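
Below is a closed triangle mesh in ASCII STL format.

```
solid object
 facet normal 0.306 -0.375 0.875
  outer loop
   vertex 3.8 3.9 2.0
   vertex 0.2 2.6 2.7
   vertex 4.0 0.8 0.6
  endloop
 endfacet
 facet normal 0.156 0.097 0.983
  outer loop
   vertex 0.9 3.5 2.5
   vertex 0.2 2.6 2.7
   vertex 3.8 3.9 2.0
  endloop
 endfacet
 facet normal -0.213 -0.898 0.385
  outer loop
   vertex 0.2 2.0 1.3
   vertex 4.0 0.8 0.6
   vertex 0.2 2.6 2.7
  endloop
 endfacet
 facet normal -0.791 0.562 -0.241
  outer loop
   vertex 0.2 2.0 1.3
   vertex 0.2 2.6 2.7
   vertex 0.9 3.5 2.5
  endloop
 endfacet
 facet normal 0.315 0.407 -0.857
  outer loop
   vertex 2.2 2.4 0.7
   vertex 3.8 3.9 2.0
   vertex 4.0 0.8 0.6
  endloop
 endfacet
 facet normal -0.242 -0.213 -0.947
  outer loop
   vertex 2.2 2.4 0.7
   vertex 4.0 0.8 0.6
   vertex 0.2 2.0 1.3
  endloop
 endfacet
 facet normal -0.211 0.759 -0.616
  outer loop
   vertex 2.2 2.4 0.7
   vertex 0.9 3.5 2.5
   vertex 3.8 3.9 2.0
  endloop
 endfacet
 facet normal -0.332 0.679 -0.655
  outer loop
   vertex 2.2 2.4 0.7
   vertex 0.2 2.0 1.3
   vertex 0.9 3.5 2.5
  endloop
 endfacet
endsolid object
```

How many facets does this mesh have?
8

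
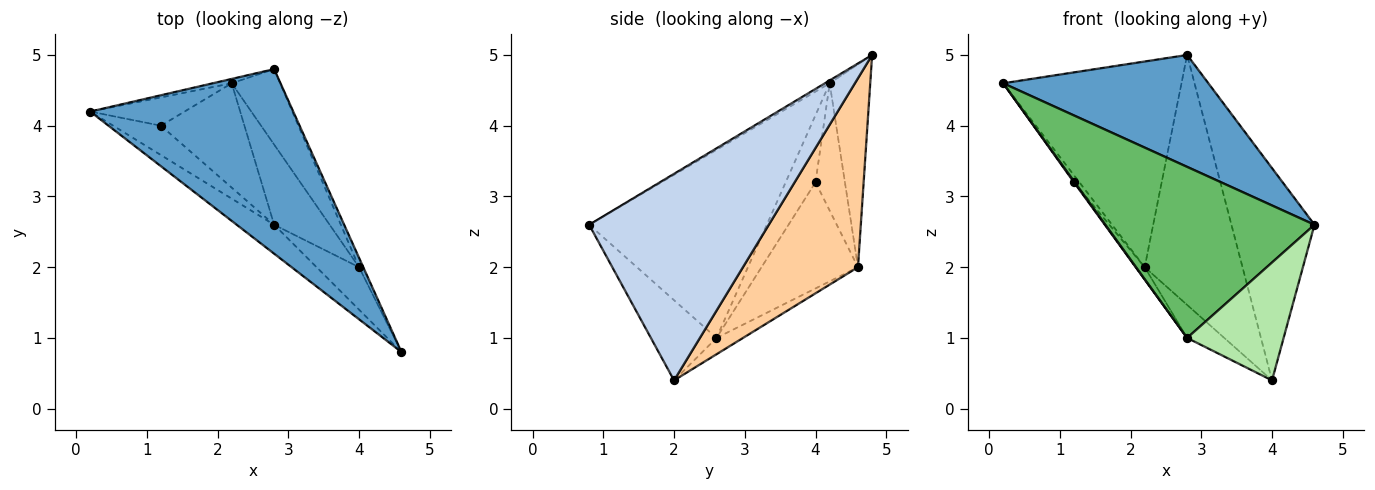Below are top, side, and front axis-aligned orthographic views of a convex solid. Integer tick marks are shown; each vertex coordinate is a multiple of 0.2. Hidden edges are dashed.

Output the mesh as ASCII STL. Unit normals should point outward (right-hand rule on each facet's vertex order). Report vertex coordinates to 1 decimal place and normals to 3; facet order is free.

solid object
 facet normal -0.012 -0.518 0.855
  outer loop
   vertex 2.8 4.8 5.0
   vertex 0.2 4.2 4.6
   vertex 4.6 0.8 2.6
  endloop
 endfacet
 facet normal 0.908 0.420 -0.019
  outer loop
   vertex 4.0 2.0 0.4
   vertex 2.8 4.8 5.0
   vertex 4.6 0.8 2.6
  endloop
 endfacet
 facet normal -0.222 0.975 -0.021
  outer loop
   vertex 2.2 4.6 2.0
   vertex 0.2 4.2 4.6
   vertex 2.8 4.8 5.0
  endloop
 endfacet
 facet normal 0.748 0.636 -0.192
  outer loop
   vertex 2.2 4.6 2.0
   vertex 2.8 4.8 5.0
   vertex 4.0 2.0 0.4
  endloop
 endfacet
 facet normal -0.642 -0.756 -0.128
  outer loop
   vertex 2.8 2.6 1.0
   vertex 4.6 0.8 2.6
   vertex 0.2 4.2 4.6
  endloop
 endfacet
 facet normal -0.539 -0.793 -0.285
  outer loop
   vertex 2.8 2.6 1.0
   vertex 4.0 2.0 0.4
   vertex 4.6 0.8 2.6
  endloop
 endfacet
 facet normal -0.262 0.367 -0.892
  outer loop
   vertex 2.8 2.6 1.0
   vertex 2.2 4.6 2.0
   vertex 4.0 2.0 0.4
  endloop
 endfacet
 facet normal -0.795 0.147 -0.589
  outer loop
   vertex 1.2 4.0 3.2
   vertex 0.2 4.2 4.6
   vertex 2.2 4.6 2.0
  endloop
 endfacet
 facet normal -0.815 -0.021 -0.579
  outer loop
   vertex 1.2 4.0 3.2
   vertex 2.8 2.6 1.0
   vertex 0.2 4.2 4.6
  endloop
 endfacet
 facet normal -0.784 0.073 -0.617
  outer loop
   vertex 1.2 4.0 3.2
   vertex 2.2 4.6 2.0
   vertex 2.8 2.6 1.0
  endloop
 endfacet
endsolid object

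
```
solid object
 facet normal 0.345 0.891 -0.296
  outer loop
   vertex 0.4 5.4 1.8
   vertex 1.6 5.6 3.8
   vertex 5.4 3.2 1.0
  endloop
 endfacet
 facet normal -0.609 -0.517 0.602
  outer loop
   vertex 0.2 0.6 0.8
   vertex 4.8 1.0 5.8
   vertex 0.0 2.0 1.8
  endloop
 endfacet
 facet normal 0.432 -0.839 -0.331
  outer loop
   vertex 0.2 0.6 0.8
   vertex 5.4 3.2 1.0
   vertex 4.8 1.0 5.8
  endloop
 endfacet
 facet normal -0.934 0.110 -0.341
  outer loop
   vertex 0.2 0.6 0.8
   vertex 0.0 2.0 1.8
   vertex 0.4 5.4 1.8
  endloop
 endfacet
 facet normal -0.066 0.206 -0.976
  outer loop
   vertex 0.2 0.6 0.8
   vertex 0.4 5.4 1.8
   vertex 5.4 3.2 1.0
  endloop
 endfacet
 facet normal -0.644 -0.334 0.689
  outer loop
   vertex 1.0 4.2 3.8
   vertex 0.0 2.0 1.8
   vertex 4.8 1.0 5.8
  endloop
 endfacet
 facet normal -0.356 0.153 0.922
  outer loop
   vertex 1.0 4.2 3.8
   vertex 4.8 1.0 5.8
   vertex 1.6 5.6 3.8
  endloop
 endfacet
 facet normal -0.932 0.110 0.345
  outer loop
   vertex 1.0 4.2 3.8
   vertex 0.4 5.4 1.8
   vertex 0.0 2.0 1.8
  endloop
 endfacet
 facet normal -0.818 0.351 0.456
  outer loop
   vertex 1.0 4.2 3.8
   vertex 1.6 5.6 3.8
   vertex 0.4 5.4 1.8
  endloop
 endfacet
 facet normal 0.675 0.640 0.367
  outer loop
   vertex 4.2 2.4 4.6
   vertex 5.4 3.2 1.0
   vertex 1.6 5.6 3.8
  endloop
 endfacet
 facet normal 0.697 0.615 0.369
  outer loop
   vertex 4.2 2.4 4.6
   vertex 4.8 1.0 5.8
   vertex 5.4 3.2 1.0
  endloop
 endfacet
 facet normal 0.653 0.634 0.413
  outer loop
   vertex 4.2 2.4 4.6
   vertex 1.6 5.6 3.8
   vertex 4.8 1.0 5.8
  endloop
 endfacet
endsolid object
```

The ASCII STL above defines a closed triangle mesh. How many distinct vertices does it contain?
8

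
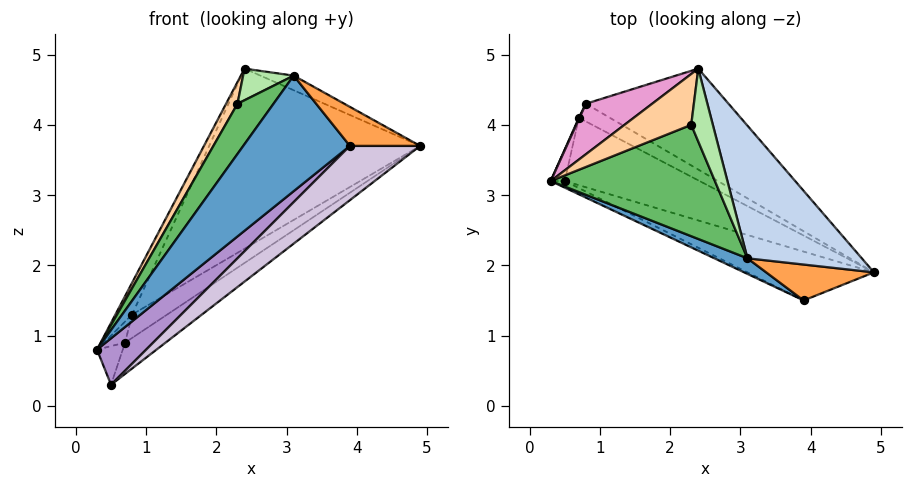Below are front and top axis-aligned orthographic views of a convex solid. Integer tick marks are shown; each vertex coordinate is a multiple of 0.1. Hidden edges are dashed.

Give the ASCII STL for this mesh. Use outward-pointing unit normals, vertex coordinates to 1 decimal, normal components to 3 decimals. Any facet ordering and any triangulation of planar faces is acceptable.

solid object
 facet normal -0.499 -0.859 0.116
  outer loop
   vertex 3.1 2.1 4.7
   vertex 0.3 3.2 0.8
   vertex 3.9 1.5 3.7
  endloop
 endfacet
 facet normal 0.492 0.095 0.866
  outer loop
   vertex 3.1 2.1 4.7
   vertex 4.9 1.9 3.7
   vertex 2.4 4.8 4.8
  endloop
 endfacet
 facet normal 0.282 -0.706 0.649
  outer loop
   vertex 3.1 2.1 4.7
   vertex 3.9 1.5 3.7
   vertex 4.9 1.9 3.7
  endloop
 endfacet
 facet normal -0.824 -0.223 0.522
  outer loop
   vertex 2.3 4.0 4.3
   vertex 2.4 4.8 4.8
   vertex 0.3 3.2 0.8
  endloop
 endfacet
 facet normal -0.820 -0.235 0.522
  outer loop
   vertex 2.3 4.0 4.3
   vertex 0.3 3.2 0.8
   vertex 3.1 2.1 4.7
  endloop
 endfacet
 facet normal -0.814 -0.231 0.532
  outer loop
   vertex 2.3 4.0 4.3
   vertex 3.1 2.1 4.7
   vertex 2.4 4.8 4.8
  endloop
 endfacet
 facet normal -0.845 0.413 -0.338
  outer loop
   vertex 0.5 3.2 0.3
   vertex 0.3 3.2 0.8
   vertex 0.7 4.1 0.9
  endloop
 endfacet
 facet normal 0.637 0.325 -0.700
  outer loop
   vertex 0.5 3.2 0.3
   vertex 0.7 4.1 0.9
   vertex 4.9 1.9 3.7
  endloop
 endfacet
 facet normal -0.333 -0.933 -0.133
  outer loop
   vertex 0.5 3.2 0.3
   vertex 3.9 1.5 3.7
   vertex 0.3 3.2 0.8
  endloop
 endfacet
 facet normal 0.285 -0.712 -0.641
  outer loop
   vertex 0.5 3.2 0.3
   vertex 4.9 1.9 3.7
   vertex 3.9 1.5 3.7
  endloop
 endfacet
 facet normal 0.623 0.682 -0.382
  outer loop
   vertex 0.8 4.3 1.3
   vertex 2.4 4.8 4.8
   vertex 4.9 1.9 3.7
  endloop
 endfacet
 facet normal 0.634 0.616 -0.467
  outer loop
   vertex 0.8 4.3 1.3
   vertex 4.9 1.9 3.7
   vertex 0.7 4.1 0.9
  endloop
 endfacet
 facet normal -0.896 0.236 0.376
  outer loop
   vertex 0.8 4.3 1.3
   vertex 0.3 3.2 0.8
   vertex 2.4 4.8 4.8
  endloop
 endfacet
 facet normal -0.915 0.403 0.027
  outer loop
   vertex 0.8 4.3 1.3
   vertex 0.7 4.1 0.9
   vertex 0.3 3.2 0.8
  endloop
 endfacet
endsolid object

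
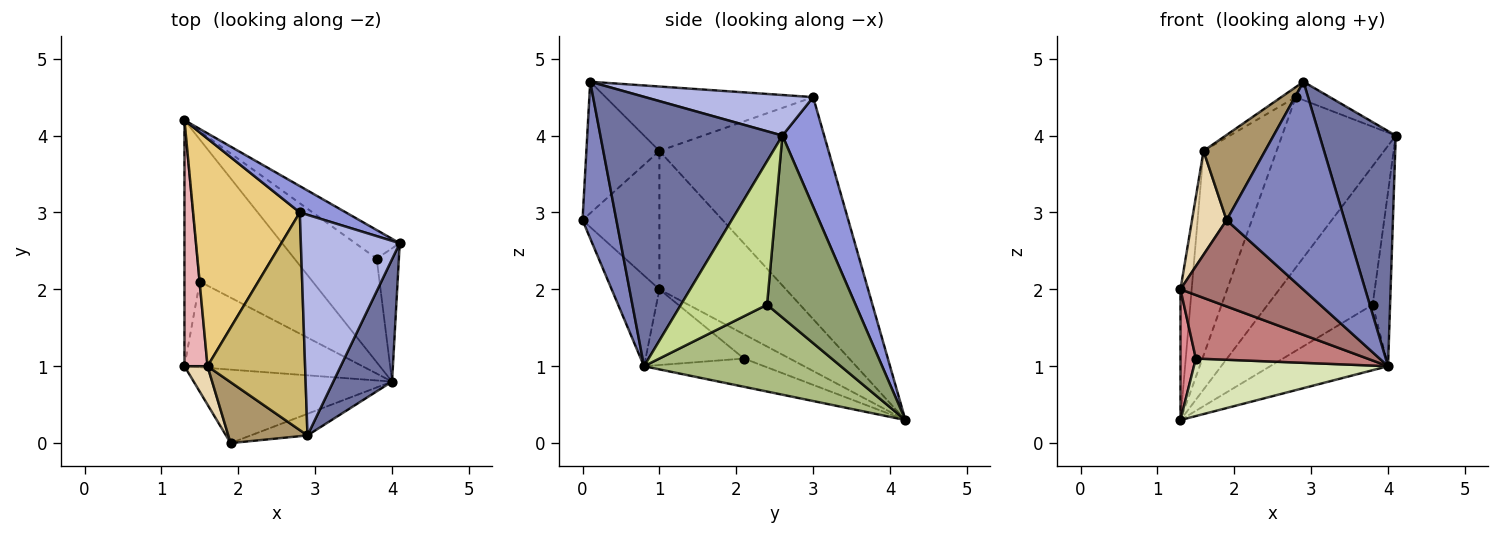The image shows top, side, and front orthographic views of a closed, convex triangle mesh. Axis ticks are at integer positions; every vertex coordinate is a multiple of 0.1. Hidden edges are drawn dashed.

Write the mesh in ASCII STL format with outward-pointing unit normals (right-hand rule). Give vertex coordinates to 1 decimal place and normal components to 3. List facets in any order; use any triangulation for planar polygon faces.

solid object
 facet normal 0.904 -0.379 0.197
  outer loop
   vertex 4.0 0.8 1.0
   vertex 4.1 2.6 4.0
   vertex 2.9 0.1 4.7
  endloop
 endfacet
 facet normal 0.274 -0.956 -0.099
  outer loop
   vertex 4.0 0.8 1.0
   vertex 2.9 0.1 4.7
   vertex 1.9 0.0 2.9
  endloop
 endfacet
 facet normal 0.341 0.929 0.144
  outer loop
   vertex 2.8 3.0 4.5
   vertex 4.1 2.6 4.0
   vertex 1.3 4.2 0.3
  endloop
 endfacet
 facet normal 0.378 0.077 0.922
  outer loop
   vertex 2.8 3.0 4.5
   vertex 2.9 0.1 4.7
   vertex 4.1 2.6 4.0
  endloop
 endfacet
 facet normal 0.637 0.755 -0.155
  outer loop
   vertex 3.8 2.4 1.8
   vertex 1.3 4.2 0.3
   vertex 4.1 2.6 4.0
  endloop
 endfacet
 facet normal 0.666 0.399 -0.631
  outer loop
   vertex 3.8 2.4 1.8
   vertex 4.0 0.8 1.0
   vertex 1.3 4.2 0.3
  endloop
 endfacet
 facet normal 0.969 0.196 -0.150
  outer loop
   vertex 3.8 2.4 1.8
   vertex 4.1 2.6 4.0
   vertex 4.0 0.8 1.0
  endloop
 endfacet
 facet normal -0.226 -0.366 -0.903
  outer loop
   vertex 1.5 2.1 1.1
   vertex 1.3 4.2 0.3
   vertex 4.0 0.8 1.0
  endloop
 endfacet
 facet normal -0.695 -0.585 0.418
  outer loop
   vertex 1.6 1.0 3.8
   vertex 1.9 0.0 2.9
   vertex 2.9 0.1 4.7
  endloop
 endfacet
 facet normal -0.551 0.039 0.834
  outer loop
   vertex 1.6 1.0 3.8
   vertex 2.9 0.1 4.7
   vertex 2.8 3.0 4.5
  endloop
 endfacet
 facet normal -0.840 0.363 0.404
  outer loop
   vertex 1.6 1.0 3.8
   vertex 2.8 3.0 4.5
   vertex 1.3 4.2 0.3
  endloop
 endfacet
 facet normal -0.902 -0.406 0.150
  outer loop
   vertex 1.3 1.0 2.0
   vertex 1.9 0.0 2.9
   vertex 1.6 1.0 3.8
  endloop
 endfacet
 facet normal -0.284 -0.730 -0.622
  outer loop
   vertex 1.3 1.0 2.0
   vertex 4.0 0.8 1.0
   vertex 1.9 0.0 2.9
  endloop
 endfacet
 facet normal -0.323 -0.563 -0.760
  outer loop
   vertex 1.3 1.0 2.0
   vertex 1.5 2.1 1.1
   vertex 4.0 0.8 1.0
  endloop
 endfacet
 facet normal -0.812 -0.274 -0.515
  outer loop
   vertex 1.3 1.0 2.0
   vertex 1.3 4.2 0.3
   vertex 1.5 2.1 1.1
  endloop
 endfacet
 facet normal -0.983 0.087 0.164
  outer loop
   vertex 1.3 1.0 2.0
   vertex 1.6 1.0 3.8
   vertex 1.3 4.2 0.3
  endloop
 endfacet
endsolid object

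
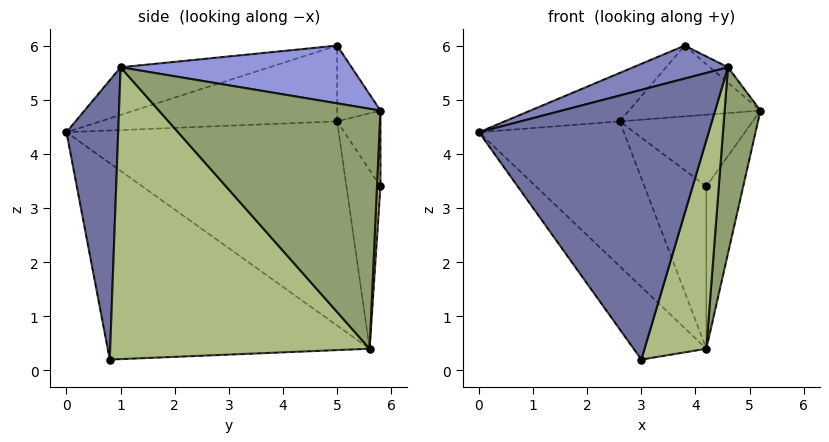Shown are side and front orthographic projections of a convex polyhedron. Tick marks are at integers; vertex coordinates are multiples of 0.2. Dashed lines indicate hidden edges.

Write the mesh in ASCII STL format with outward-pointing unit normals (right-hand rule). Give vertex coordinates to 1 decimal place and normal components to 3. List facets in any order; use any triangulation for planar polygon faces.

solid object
 facet normal 0.220 -0.975 -0.029
  outer loop
   vertex 4.6 1.0 5.6
   vertex 0.0 0.0 4.4
   vertex 3.0 0.8 0.2
  endloop
 endfacet
 facet normal -0.221 -0.141 0.965
  outer loop
   vertex 4.6 1.0 5.6
   vertex 3.8 5.0 6.0
   vertex 0.0 0.0 4.4
  endloop
 endfacet
 facet normal 0.634 0.049 0.772
  outer loop
   vertex 4.6 1.0 5.6
   vertex 5.2 5.8 4.8
   vertex 3.8 5.0 6.0
  endloop
 endfacet
 facet normal -0.813 0.226 -0.537
  outer loop
   vertex 4.2 5.6 0.4
   vertex 3.0 0.8 0.2
   vertex 0.0 0.0 4.4
  endloop
 endfacet
 facet normal 0.965 -0.156 -0.212
  outer loop
   vertex 4.2 5.6 0.4
   vertex 5.2 5.8 4.8
   vertex 4.6 1.0 5.6
  endloop
 endfacet
 facet normal 0.937 -0.223 -0.269
  outer loop
   vertex 4.2 5.6 0.4
   vertex 4.6 1.0 5.6
   vertex 3.0 0.8 0.2
  endloop
 endfacet
 facet normal -0.712 0.346 0.611
  outer loop
   vertex 2.6 5.0 4.6
   vertex 0.0 0.0 4.4
   vertex 3.8 5.0 6.0
  endloop
 endfacet
 facet normal -0.852 0.454 -0.260
  outer loop
   vertex 2.6 5.0 4.6
   vertex 4.2 5.6 0.4
   vertex 0.0 0.0 4.4
  endloop
 endfacet
 facet normal -0.302 0.917 0.259
  outer loop
   vertex 2.6 5.0 4.6
   vertex 3.8 5.0 6.0
   vertex 5.2 5.8 4.8
  endloop
 endfacet
 facet normal 0.093 0.993 -0.066
  outer loop
   vertex 4.2 5.8 3.4
   vertex 5.2 5.8 4.8
   vertex 4.2 5.6 0.4
  endloop
 endfacet
 facet normal -0.302 0.928 0.216
  outer loop
   vertex 4.2 5.8 3.4
   vertex 2.6 5.0 4.6
   vertex 5.2 5.8 4.8
  endloop
 endfacet
 facet normal -0.481 0.875 -0.058
  outer loop
   vertex 4.2 5.8 3.4
   vertex 4.2 5.6 0.4
   vertex 2.6 5.0 4.6
  endloop
 endfacet
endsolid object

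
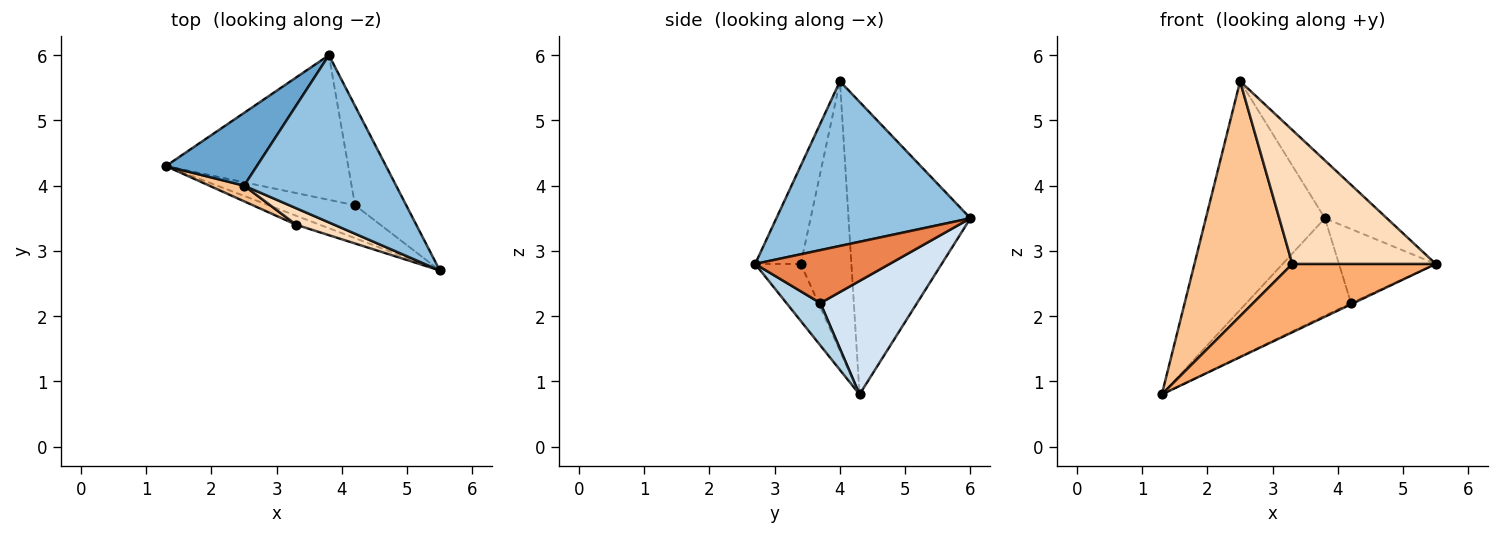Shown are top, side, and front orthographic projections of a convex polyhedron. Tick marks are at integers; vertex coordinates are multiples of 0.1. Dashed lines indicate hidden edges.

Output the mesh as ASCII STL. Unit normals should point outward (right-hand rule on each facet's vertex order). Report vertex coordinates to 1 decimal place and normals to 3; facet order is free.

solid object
 facet normal -0.698 0.682 0.217
  outer loop
   vertex 2.5 4.0 5.6
   vertex 3.8 6.0 3.5
   vertex 1.3 4.3 0.8
  endloop
 endfacet
 facet normal 0.715 0.228 0.660
  outer loop
   vertex 2.5 4.0 5.6
   vertex 5.5 2.7 2.8
   vertex 3.8 6.0 3.5
  endloop
 endfacet
 facet normal 0.440 0.034 -0.897
  outer loop
   vertex 4.2 3.7 2.2
   vertex 5.5 2.7 2.8
   vertex 1.3 4.3 0.8
  endloop
 endfacet
 facet normal 0.459 0.496 -0.737
  outer loop
   vertex 4.2 3.7 2.2
   vertex 1.3 4.3 0.8
   vertex 3.8 6.0 3.5
  endloop
 endfacet
 facet normal 0.639 0.460 -0.617
  outer loop
   vertex 4.2 3.7 2.2
   vertex 3.8 6.0 3.5
   vertex 5.5 2.7 2.8
  endloop
 endfacet
 facet normal -0.301 -0.945 -0.125
  outer loop
   vertex 3.3 3.4 2.8
   vertex 1.3 4.3 0.8
   vertex 5.5 2.7 2.8
  endloop
 endfacet
 facet normal -0.458 -0.887 0.059
  outer loop
   vertex 3.3 3.4 2.8
   vertex 2.5 4.0 5.6
   vertex 1.3 4.3 0.8
  endloop
 endfacet
 facet normal -0.301 -0.946 0.117
  outer loop
   vertex 3.3 3.4 2.8
   vertex 5.5 2.7 2.8
   vertex 2.5 4.0 5.6
  endloop
 endfacet
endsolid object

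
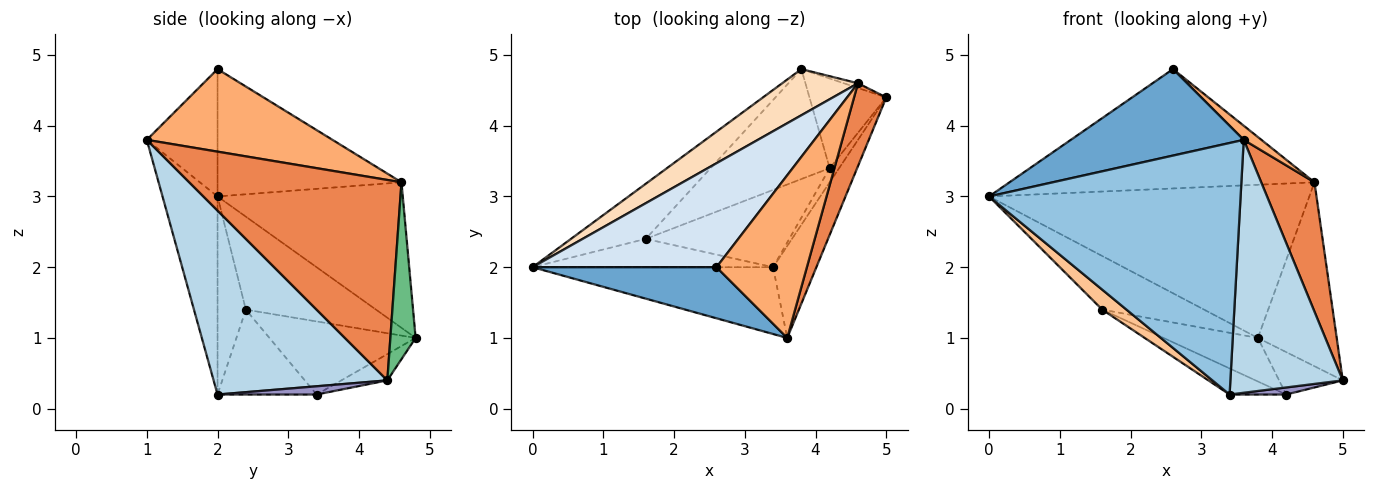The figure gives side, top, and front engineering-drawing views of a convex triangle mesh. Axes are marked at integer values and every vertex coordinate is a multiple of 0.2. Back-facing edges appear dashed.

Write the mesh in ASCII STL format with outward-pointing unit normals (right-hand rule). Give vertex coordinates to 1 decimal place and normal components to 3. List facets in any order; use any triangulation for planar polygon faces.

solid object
 facet normal -0.332 -0.812 0.480
  outer loop
   vertex 2.6 2.0 4.8
   vertex 0.0 2.0 3.0
   vertex 3.6 1.0 3.8
  endloop
 endfacet
 facet normal -0.207 -0.946 -0.251
  outer loop
   vertex 3.4 2.0 0.2
   vertex 3.6 1.0 3.8
   vertex 0.0 2.0 3.0
  endloop
 endfacet
 facet normal 0.824 -0.533 -0.194
  outer loop
   vertex 3.4 2.0 0.2
   vertex 5.0 4.4 0.4
   vertex 3.6 1.0 3.8
  endloop
 endfacet
 facet normal -0.414 0.686 0.598
  outer loop
   vertex 4.6 4.6 3.2
   vertex 0.0 2.0 3.0
   vertex 2.6 2.0 4.8
  endloop
 endfacet
 facet normal 0.958 -0.241 0.154
  outer loop
   vertex 4.6 4.6 3.2
   vertex 3.6 1.0 3.8
   vertex 5.0 4.4 0.4
  endloop
 endfacet
 facet normal 0.673 -0.064 0.737
  outer loop
   vertex 4.6 4.6 3.2
   vertex 2.6 2.0 4.8
   vertex 3.6 1.0 3.8
  endloop
 endfacet
 facet normal -0.558 -0.478 -0.678
  outer loop
   vertex 1.6 2.4 1.4
   vertex 3.4 2.0 0.2
   vertex 0.0 2.0 3.0
  endloop
 endfacet
 facet normal -0.484 0.838 0.252
  outer loop
   vertex 3.8 4.8 1.0
   vertex 0.0 2.0 3.0
   vertex 4.6 4.6 3.2
  endloop
 endfacet
 facet normal 0.305 0.952 -0.024
  outer loop
   vertex 3.8 4.8 1.0
   vertex 4.6 4.6 3.2
   vertex 5.0 4.4 0.4
  endloop
 endfacet
 facet normal -0.665 0.521 -0.535
  outer loop
   vertex 3.8 4.8 1.0
   vertex 1.6 2.4 1.4
   vertex 0.0 2.0 3.0
  endloop
 endfacet
 facet normal -0.489 0.279 -0.826
  outer loop
   vertex 4.2 3.4 0.2
   vertex 3.4 2.0 0.2
   vertex 1.6 2.4 1.4
  endloop
 endfacet
 facet normal -0.496 0.320 -0.807
  outer loop
   vertex 4.2 3.4 0.2
   vertex 1.6 2.4 1.4
   vertex 3.8 4.8 1.0
  endloop
 endfacet
 facet normal 0.616 -0.352 -0.704
  outer loop
   vertex 4.2 3.4 0.2
   vertex 5.0 4.4 0.4
   vertex 3.4 2.0 0.2
  endloop
 endfacet
 facet normal -0.295 0.409 -0.863
  outer loop
   vertex 4.2 3.4 0.2
   vertex 3.8 4.8 1.0
   vertex 5.0 4.4 0.4
  endloop
 endfacet
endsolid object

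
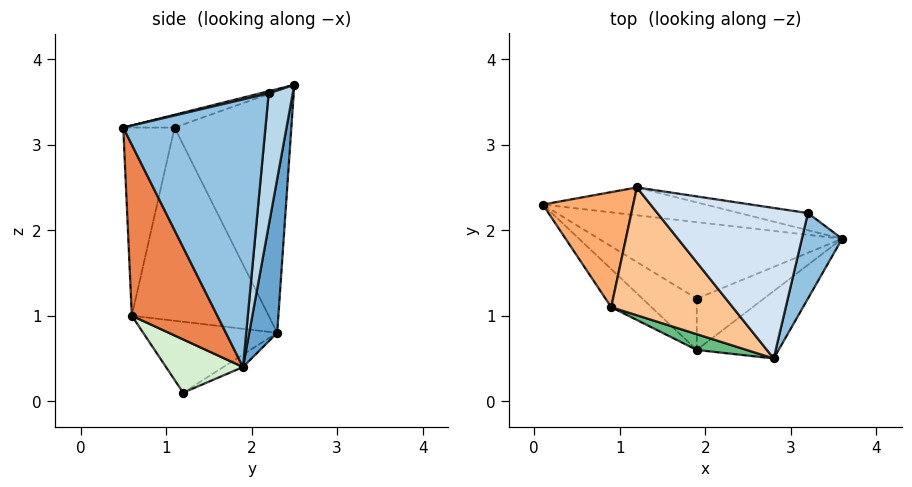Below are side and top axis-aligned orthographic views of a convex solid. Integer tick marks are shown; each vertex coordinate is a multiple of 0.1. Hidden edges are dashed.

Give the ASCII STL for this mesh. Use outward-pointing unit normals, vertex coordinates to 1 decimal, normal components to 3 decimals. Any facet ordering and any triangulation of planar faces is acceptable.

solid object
 facet normal 0.101 0.989 -0.106
  outer loop
   vertex 1.2 2.5 3.7
   vertex 3.6 1.9 0.4
   vertex 0.1 2.3 0.8
  endloop
 endfacet
 facet normal 0.955 -0.259 0.144
  outer loop
   vertex 3.2 2.2 3.6
   vertex 2.8 0.5 3.2
   vertex 3.6 1.9 0.4
  endloop
 endfacet
 facet normal 0.144 0.987 -0.074
  outer loop
   vertex 3.2 2.2 3.6
   vertex 3.6 1.9 0.4
   vertex 1.2 2.5 3.7
  endloop
 endfacet
 facet normal 0.014 -0.232 0.973
  outer loop
   vertex 3.2 2.2 3.6
   vertex 1.2 2.5 3.7
   vertex 2.8 0.5 3.2
  endloop
 endfacet
 facet normal 0.530 -0.810 -0.253
  outer loop
   vertex 1.9 0.6 1.0
   vertex 3.6 1.9 0.4
   vertex 2.8 0.5 3.2
  endloop
 endfacet
 facet normal -0.934 0.075 0.349
  outer loop
   vertex 0.9 1.1 3.2
   vertex 1.2 2.5 3.7
   vertex 0.1 2.3 0.8
  endloop
 endfacet
 facet normal -0.100 -0.316 0.944
  outer loop
   vertex 0.9 1.1 3.2
   vertex 2.8 0.5 3.2
   vertex 1.2 2.5 3.7
  endloop
 endfacet
 facet normal -0.672 -0.728 -0.140
  outer loop
   vertex 0.9 1.1 3.2
   vertex 0.1 2.3 0.8
   vertex 1.9 0.6 1.0
  endloop
 endfacet
 facet normal -0.300 -0.951 0.080
  outer loop
   vertex 0.9 1.1 3.2
   vertex 1.9 0.6 1.0
   vertex 2.8 0.5 3.2
  endloop
 endfacet
 facet normal -0.045 0.483 -0.874
  outer loop
   vertex 1.9 1.2 0.1
   vertex 0.1 2.3 0.8
   vertex 3.6 1.9 0.4
  endloop
 endfacet
 facet normal -0.587 -0.674 -0.449
  outer loop
   vertex 1.9 1.2 0.1
   vertex 1.9 0.6 1.0
   vertex 0.1 2.3 0.8
  endloop
 endfacet
 facet normal 0.403 -0.761 -0.508
  outer loop
   vertex 1.9 1.2 0.1
   vertex 3.6 1.9 0.4
   vertex 1.9 0.6 1.0
  endloop
 endfacet
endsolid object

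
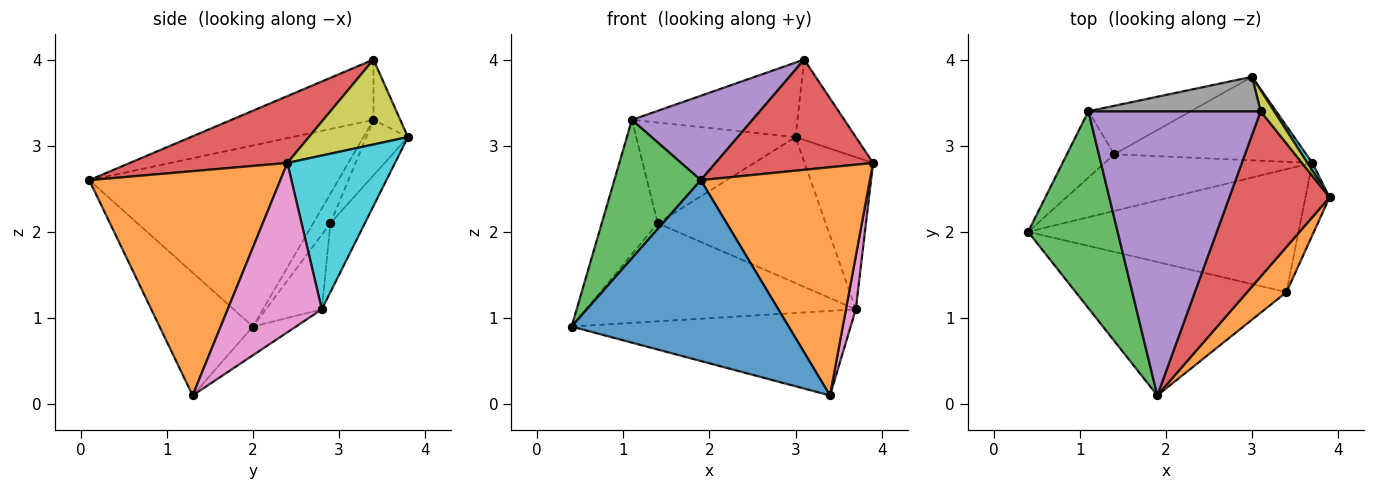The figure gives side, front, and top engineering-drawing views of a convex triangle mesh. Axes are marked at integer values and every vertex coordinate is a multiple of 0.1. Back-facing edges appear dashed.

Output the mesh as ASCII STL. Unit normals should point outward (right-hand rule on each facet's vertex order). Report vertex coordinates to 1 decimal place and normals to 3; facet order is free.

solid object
 facet normal -0.327 -0.760 -0.561
  outer loop
   vertex 3.4 1.3 0.1
   vertex 1.9 0.1 2.6
   vertex 0.4 2.0 0.9
  endloop
 endfacet
 facet normal 0.743 -0.657 0.130
  outer loop
   vertex 3.4 1.3 0.1
   vertex 3.9 2.4 2.8
   vertex 1.9 0.1 2.6
  endloop
 endfacet
 facet normal -0.856 -0.297 0.423
  outer loop
   vertex 1.1 3.4 3.3
   vertex 0.4 2.0 0.9
   vertex 1.9 0.1 2.6
  endloop
 endfacet
 facet normal 0.485 -0.485 0.728
  outer loop
   vertex 3.1 3.4 4.0
   vertex 1.9 0.1 2.6
   vertex 3.9 2.4 2.8
  endloop
 endfacet
 facet normal -0.318 -0.270 0.909
  outer loop
   vertex 3.1 3.4 4.0
   vertex 1.1 3.4 3.3
   vertex 1.9 0.1 2.6
  endloop
 endfacet
 facet normal -0.087 0.565 -0.821
  outer loop
   vertex 3.7 2.8 1.1
   vertex 3.4 1.3 0.1
   vertex 0.4 2.0 0.9
  endloop
 endfacet
 facet normal 0.985 -0.103 -0.140
  outer loop
   vertex 3.7 2.8 1.1
   vertex 3.9 2.4 2.8
   vertex 3.4 1.3 0.1
  endloop
 endfacet
 facet normal -0.145 0.898 0.415
  outer loop
   vertex 3.0 3.8 3.1
   vertex 1.1 3.4 3.3
   vertex 3.1 3.4 4.0
  endloop
 endfacet
 facet normal 0.846 0.515 0.135
  outer loop
   vertex 3.0 3.8 3.1
   vertex 3.1 3.4 4.0
   vertex 3.9 2.4 2.8
  endloop
 endfacet
 facet normal 0.843 0.536 0.027
  outer loop
   vertex 3.0 3.8 3.1
   vertex 3.9 2.4 2.8
   vertex 3.7 2.8 1.1
  endloop
 endfacet
 facet normal -0.177 0.852 -0.492
  outer loop
   vertex 1.4 2.9 2.1
   vertex 3.7 2.8 1.1
   vertex 0.4 2.0 0.9
  endloop
 endfacet
 facet normal -0.175 0.855 -0.489
  outer loop
   vertex 1.4 2.9 2.1
   vertex 3.0 3.8 3.1
   vertex 3.7 2.8 1.1
  endloop
 endfacet
 facet normal -0.266 0.864 -0.427
  outer loop
   vertex 1.4 2.9 2.1
   vertex 0.4 2.0 0.9
   vertex 1.1 3.4 3.3
  endloop
 endfacet
 facet normal -0.229 0.877 -0.423
  outer loop
   vertex 1.4 2.9 2.1
   vertex 1.1 3.4 3.3
   vertex 3.0 3.8 3.1
  endloop
 endfacet
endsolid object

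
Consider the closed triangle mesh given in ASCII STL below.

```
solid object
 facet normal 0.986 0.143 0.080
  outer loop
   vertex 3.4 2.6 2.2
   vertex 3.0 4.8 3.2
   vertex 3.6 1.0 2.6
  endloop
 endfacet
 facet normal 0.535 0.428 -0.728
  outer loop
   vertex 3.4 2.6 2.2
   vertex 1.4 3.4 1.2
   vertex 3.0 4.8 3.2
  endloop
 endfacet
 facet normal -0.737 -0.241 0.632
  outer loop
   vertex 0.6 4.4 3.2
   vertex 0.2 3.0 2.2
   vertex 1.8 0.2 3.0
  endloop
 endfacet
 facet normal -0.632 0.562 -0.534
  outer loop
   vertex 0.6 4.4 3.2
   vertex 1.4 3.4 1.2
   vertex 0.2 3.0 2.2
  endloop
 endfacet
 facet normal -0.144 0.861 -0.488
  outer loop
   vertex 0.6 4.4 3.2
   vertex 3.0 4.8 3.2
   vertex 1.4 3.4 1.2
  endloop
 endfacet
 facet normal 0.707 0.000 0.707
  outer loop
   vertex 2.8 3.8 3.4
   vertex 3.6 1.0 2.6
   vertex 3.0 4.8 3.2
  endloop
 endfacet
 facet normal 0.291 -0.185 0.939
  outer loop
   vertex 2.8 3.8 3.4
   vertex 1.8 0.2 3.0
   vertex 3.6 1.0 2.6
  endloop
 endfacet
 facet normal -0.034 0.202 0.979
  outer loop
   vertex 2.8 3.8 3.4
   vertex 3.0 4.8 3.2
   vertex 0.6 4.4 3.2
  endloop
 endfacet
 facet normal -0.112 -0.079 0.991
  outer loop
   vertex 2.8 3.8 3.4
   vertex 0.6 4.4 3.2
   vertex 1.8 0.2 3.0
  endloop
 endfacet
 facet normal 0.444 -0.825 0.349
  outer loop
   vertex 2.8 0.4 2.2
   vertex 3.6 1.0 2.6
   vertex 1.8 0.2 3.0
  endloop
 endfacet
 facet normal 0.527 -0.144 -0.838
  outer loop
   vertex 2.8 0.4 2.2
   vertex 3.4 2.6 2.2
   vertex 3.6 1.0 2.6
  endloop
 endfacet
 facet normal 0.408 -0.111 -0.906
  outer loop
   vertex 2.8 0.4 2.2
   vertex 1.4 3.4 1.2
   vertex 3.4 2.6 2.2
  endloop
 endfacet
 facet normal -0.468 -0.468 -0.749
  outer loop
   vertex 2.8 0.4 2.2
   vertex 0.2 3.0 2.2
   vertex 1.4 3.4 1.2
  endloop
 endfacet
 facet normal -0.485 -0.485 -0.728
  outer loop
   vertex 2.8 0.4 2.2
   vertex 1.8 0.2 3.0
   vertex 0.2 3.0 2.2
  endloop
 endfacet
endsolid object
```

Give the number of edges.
21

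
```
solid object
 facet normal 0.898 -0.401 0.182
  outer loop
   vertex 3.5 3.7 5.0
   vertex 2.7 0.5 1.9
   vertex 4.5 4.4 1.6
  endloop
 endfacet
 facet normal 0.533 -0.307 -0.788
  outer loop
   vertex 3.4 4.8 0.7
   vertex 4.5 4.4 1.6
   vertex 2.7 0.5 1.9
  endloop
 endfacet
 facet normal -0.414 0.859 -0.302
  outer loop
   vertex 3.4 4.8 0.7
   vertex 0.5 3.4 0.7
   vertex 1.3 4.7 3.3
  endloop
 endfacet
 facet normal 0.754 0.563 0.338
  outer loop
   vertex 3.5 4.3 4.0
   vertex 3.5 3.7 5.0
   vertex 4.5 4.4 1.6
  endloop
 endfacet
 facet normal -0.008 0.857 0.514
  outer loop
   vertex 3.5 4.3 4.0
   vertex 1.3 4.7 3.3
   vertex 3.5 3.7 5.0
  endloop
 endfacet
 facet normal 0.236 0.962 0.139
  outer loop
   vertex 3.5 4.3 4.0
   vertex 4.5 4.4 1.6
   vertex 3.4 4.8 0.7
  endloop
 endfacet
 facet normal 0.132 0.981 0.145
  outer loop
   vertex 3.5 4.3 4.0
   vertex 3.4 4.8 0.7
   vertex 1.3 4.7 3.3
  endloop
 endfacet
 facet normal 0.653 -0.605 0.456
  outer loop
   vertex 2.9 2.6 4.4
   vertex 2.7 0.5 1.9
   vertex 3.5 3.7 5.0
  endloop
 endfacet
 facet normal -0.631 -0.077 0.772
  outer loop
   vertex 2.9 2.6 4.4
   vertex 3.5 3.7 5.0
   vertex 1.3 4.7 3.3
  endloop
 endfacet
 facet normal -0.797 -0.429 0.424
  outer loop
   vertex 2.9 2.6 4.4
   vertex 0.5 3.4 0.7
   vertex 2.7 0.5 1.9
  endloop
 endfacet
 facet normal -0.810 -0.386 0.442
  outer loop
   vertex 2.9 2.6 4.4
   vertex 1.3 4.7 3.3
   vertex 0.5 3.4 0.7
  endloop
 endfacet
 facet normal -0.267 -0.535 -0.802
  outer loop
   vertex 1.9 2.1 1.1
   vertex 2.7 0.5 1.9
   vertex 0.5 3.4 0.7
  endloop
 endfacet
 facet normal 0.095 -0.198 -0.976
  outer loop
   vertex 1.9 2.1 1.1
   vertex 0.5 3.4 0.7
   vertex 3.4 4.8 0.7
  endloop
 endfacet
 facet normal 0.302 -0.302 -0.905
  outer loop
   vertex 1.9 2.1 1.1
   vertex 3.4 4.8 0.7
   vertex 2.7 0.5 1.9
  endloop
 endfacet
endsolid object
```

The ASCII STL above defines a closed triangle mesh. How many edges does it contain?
21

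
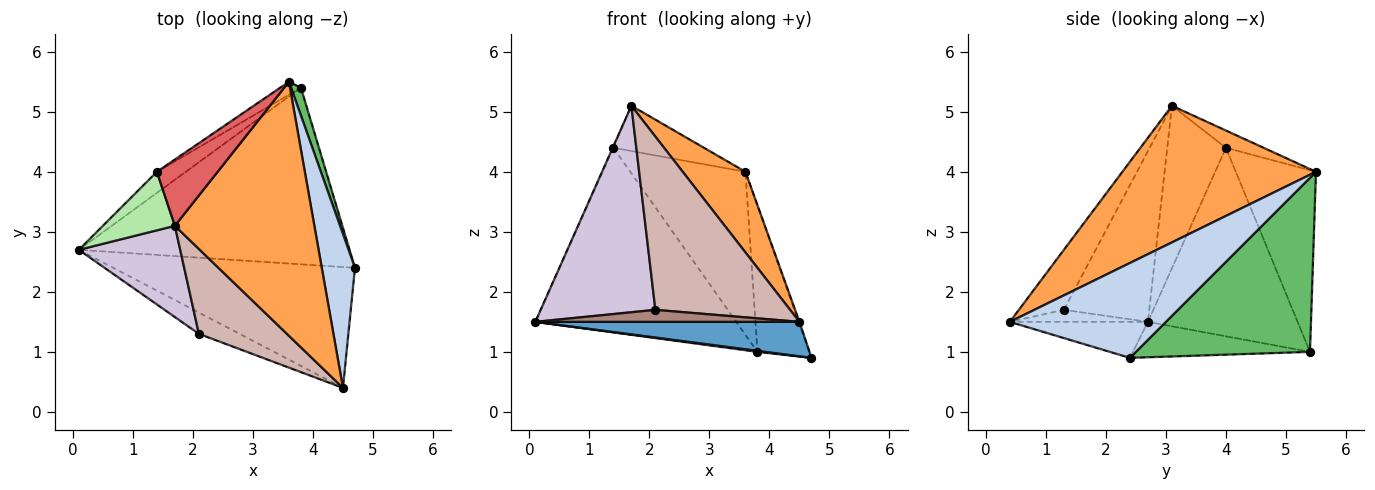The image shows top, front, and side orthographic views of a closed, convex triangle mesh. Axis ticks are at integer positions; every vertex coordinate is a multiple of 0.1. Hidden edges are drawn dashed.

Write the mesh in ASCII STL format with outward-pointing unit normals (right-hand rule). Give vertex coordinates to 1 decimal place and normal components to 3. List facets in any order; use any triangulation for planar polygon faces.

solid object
 facet normal -0.142 -0.271 -0.952
  outer loop
   vertex 4.5 0.4 1.5
   vertex 0.1 2.7 1.5
   vertex 4.7 2.4 0.9
  endloop
 endfacet
 facet normal 0.944 0.005 0.330
  outer loop
   vertex 4.5 0.4 1.5
   vertex 4.7 2.4 0.9
   vertex 3.6 5.5 4.0
  endloop
 endfacet
 facet normal 0.683 -0.221 0.697
  outer loop
   vertex 4.5 0.4 1.5
   vertex 3.6 5.5 4.0
   vertex 1.7 3.1 5.1
  endloop
 endfacet
 facet normal -0.130 -0.006 -0.992
  outer loop
   vertex 3.8 5.4 1.0
   vertex 4.7 2.4 0.9
   vertex 0.1 2.7 1.5
  endloop
 endfacet
 facet normal 0.957 0.285 0.054
  outer loop
   vertex 3.8 5.4 1.0
   vertex 3.6 5.5 4.0
   vertex 4.7 2.4 0.9
  endloop
 endfacet
 facet normal -0.914 0.010 0.405
  outer loop
   vertex 1.4 4.0 4.4
   vertex 0.1 2.7 1.5
   vertex 1.7 3.1 5.1
  endloop
 endfacet
 facet normal -0.228 0.549 0.804
  outer loop
   vertex 1.4 4.0 4.4
   vertex 1.7 3.1 5.1
   vertex 3.6 5.5 4.0
  endloop
 endfacet
 facet normal -0.595 0.799 -0.091
  outer loop
   vertex 1.4 4.0 4.4
   vertex 3.8 5.4 1.0
   vertex 0.1 2.7 1.5
  endloop
 endfacet
 facet normal -0.570 0.819 -0.065
  outer loop
   vertex 1.4 4.0 4.4
   vertex 3.6 5.5 4.0
   vertex 3.8 5.4 1.0
  endloop
 endfacet
 facet normal -0.563 -0.756 0.334
  outer loop
   vertex 2.1 1.3 1.7
   vertex 1.7 3.1 5.1
   vertex 0.1 2.7 1.5
  endloop
 endfacet
 facet normal -0.249 -0.476 -0.844
  outer loop
   vertex 2.1 1.3 1.7
   vertex 0.1 2.7 1.5
   vertex 4.5 0.4 1.5
  endloop
 endfacet
 facet normal -0.287 -0.860 0.422
  outer loop
   vertex 2.1 1.3 1.7
   vertex 4.5 0.4 1.5
   vertex 1.7 3.1 5.1
  endloop
 endfacet
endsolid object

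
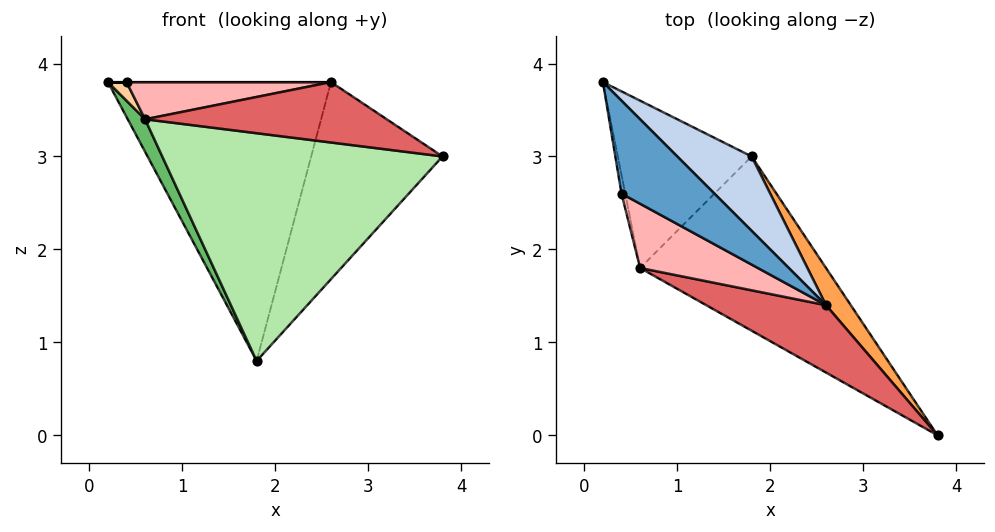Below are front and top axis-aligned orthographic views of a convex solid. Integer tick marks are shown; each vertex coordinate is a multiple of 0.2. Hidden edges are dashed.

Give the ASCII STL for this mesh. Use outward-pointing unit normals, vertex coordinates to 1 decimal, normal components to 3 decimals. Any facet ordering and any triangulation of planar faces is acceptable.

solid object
 facet normal 0.000 0.000 1.000
  outer loop
   vertex 2.6 1.4 3.8
   vertex 0.2 3.8 3.8
   vertex 0.4 2.6 3.8
  endloop
 endfacet
 facet normal 0.695 0.695 0.185
  outer loop
   vertex 2.6 1.4 3.8
   vertex 1.8 3.0 0.8
   vertex 0.2 3.8 3.8
  endloop
 endfacet
 facet normal 0.786 0.608 0.115
  outer loop
   vertex 2.6 1.4 3.8
   vertex 3.8 0.0 3.0
   vertex 1.8 3.0 0.8
  endloop
 endfacet
 facet normal -0.973 -0.162 -0.162
  outer loop
   vertex 0.6 1.8 3.4
   vertex 0.4 2.6 3.8
   vertex 0.2 3.8 3.8
  endloop
 endfacet
 facet normal -0.888 -0.088 -0.450
  outer loop
   vertex 0.6 1.8 3.4
   vertex 0.2 3.8 3.8
   vertex 1.8 3.0 0.8
  endloop
 endfacet
 facet normal -0.463 -0.704 -0.539
  outer loop
   vertex 0.6 1.8 3.4
   vertex 1.8 3.0 0.8
   vertex 3.8 0.0 3.0
  endloop
 endfacet
 facet normal -0.272 -0.642 0.717
  outer loop
   vertex 0.6 1.8 3.4
   vertex 3.8 0.0 3.0
   vertex 2.6 1.4 3.8
  endloop
 endfacet
 facet normal -0.264 -0.483 0.835
  outer loop
   vertex 0.6 1.8 3.4
   vertex 2.6 1.4 3.8
   vertex 0.4 2.6 3.8
  endloop
 endfacet
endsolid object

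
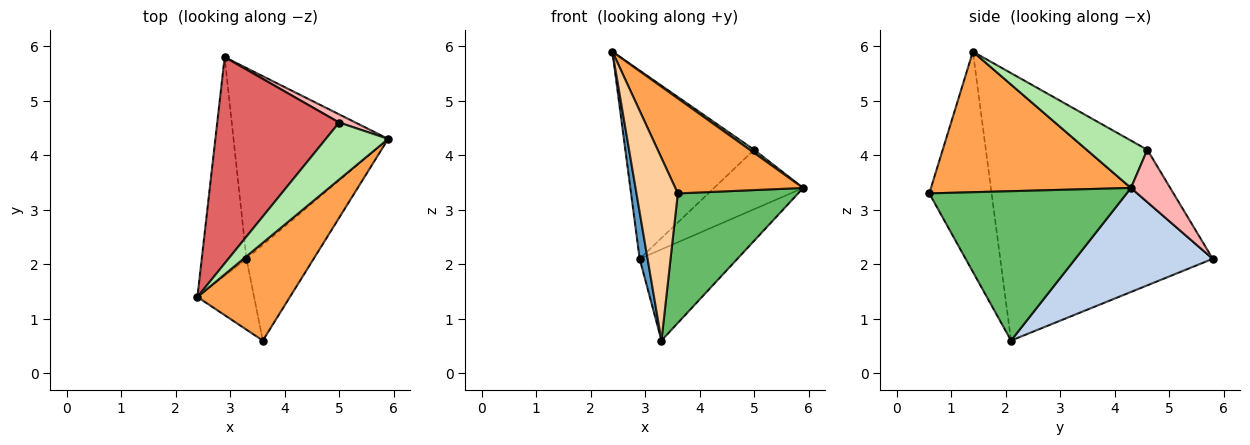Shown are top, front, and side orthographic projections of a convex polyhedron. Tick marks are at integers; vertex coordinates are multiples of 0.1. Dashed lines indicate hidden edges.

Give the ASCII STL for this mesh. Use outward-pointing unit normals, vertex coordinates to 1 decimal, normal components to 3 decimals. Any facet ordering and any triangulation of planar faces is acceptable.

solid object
 facet normal -0.984 -0.037 -0.172
  outer loop
   vertex 3.3 2.1 0.6
   vertex 2.4 1.4 5.9
   vertex 2.9 5.8 2.1
  endloop
 endfacet
 facet normal 0.519 0.369 -0.771
  outer loop
   vertex 3.3 2.1 0.6
   vertex 2.9 5.8 2.1
   vertex 5.9 4.3 3.4
  endloop
 endfacet
 facet normal 0.737 -0.471 0.485
  outer loop
   vertex 3.6 0.6 3.3
   vertex 5.9 4.3 3.4
   vertex 2.4 1.4 5.9
  endloop
 endfacet
 facet normal -0.815 -0.540 -0.210
  outer loop
   vertex 3.6 0.6 3.3
   vertex 2.4 1.4 5.9
   vertex 3.3 2.1 0.6
  endloop
 endfacet
 facet normal 0.797 -0.486 -0.358
  outer loop
   vertex 3.6 0.6 3.3
   vertex 3.3 2.1 0.6
   vertex 5.9 4.3 3.4
  endloop
 endfacet
 facet normal 0.604 -0.043 0.796
  outer loop
   vertex 5.0 4.6 4.1
   vertex 2.4 1.4 5.9
   vertex 5.9 4.3 3.4
  endloop
 endfacet
 facet normal -0.303 0.642 0.704
  outer loop
   vertex 5.0 4.6 4.1
   vertex 2.9 5.8 2.1
   vertex 2.4 1.4 5.9
  endloop
 endfacet
 facet normal 0.400 0.908 0.125
  outer loop
   vertex 5.0 4.6 4.1
   vertex 5.9 4.3 3.4
   vertex 2.9 5.8 2.1
  endloop
 endfacet
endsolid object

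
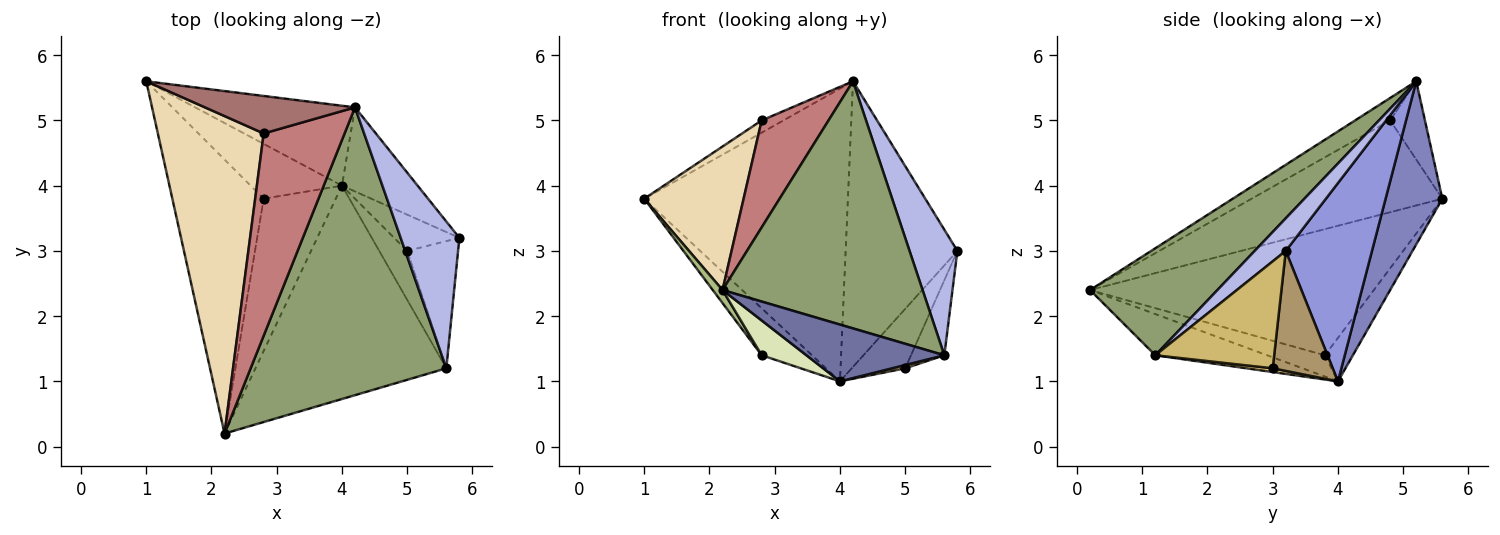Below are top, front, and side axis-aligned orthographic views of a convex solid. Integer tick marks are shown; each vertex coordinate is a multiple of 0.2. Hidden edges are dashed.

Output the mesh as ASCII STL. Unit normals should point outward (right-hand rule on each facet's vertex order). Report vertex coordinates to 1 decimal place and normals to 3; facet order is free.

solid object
 facet normal -0.204 -0.252 -0.946
  outer loop
   vertex 5.6 1.2 1.4
   vertex 2.2 0.2 2.4
   vertex 4.0 4.0 1.0
  endloop
 endfacet
 facet normal 0.260 0.932 -0.254
  outer loop
   vertex 4.2 5.2 5.6
   vertex 4.0 4.0 1.0
   vertex 1.0 5.6 3.8
  endloop
 endfacet
 facet normal 0.595 0.771 -0.227
  outer loop
   vertex 4.2 5.2 5.6
   vertex 5.8 3.2 3.0
   vertex 4.0 4.0 1.0
  endloop
 endfacet
 facet normal 0.389 -0.599 0.700
  outer loop
   vertex 4.2 5.2 5.6
   vertex 5.6 1.2 1.4
   vertex 5.8 3.2 3.0
  endloop
 endfacet
 facet normal 0.383 -0.602 0.701
  outer loop
   vertex 4.2 5.2 5.6
   vertex 2.2 0.2 2.4
   vertex 5.6 1.2 1.4
  endloop
 endfacet
 facet normal -0.810 -0.028 -0.586
  outer loop
   vertex 2.8 3.8 1.4
   vertex 2.2 0.2 2.4
   vertex 1.0 5.6 3.8
  endloop
 endfacet
 facet normal -0.340 0.612 -0.714
  outer loop
   vertex 2.8 3.8 1.4
   vertex 1.0 5.6 3.8
   vertex 4.0 4.0 1.0
  endloop
 endfacet
 facet normal -0.277 -0.214 -0.937
  outer loop
   vertex 2.8 3.8 1.4
   vertex 4.0 4.0 1.0
   vertex 2.2 0.2 2.4
  endloop
 endfacet
 facet normal 0.692 0.617 -0.376
  outer loop
   vertex 5.0 3.0 1.2
   vertex 4.0 4.0 1.0
   vertex 5.8 3.2 3.0
  endloop
 endfacet
 facet normal 0.875 0.246 -0.416
  outer loop
   vertex 5.0 3.0 1.2
   vertex 5.8 3.2 3.0
   vertex 5.6 1.2 1.4
  endloop
 endfacet
 facet normal 0.132 -0.066 -0.989
  outer loop
   vertex 5.0 3.0 1.2
   vertex 5.6 1.2 1.4
   vertex 4.0 4.0 1.0
  endloop
 endfacet
 facet normal -0.620 -0.323 0.715
  outer loop
   vertex 2.8 4.8 5.0
   vertex 1.0 5.6 3.8
   vertex 2.2 0.2 2.4
  endloop
 endfacet
 facet normal -0.444 0.278 0.852
  outer loop
   vertex 2.8 4.8 5.0
   vertex 4.2 5.2 5.6
   vertex 1.0 5.6 3.8
  endloop
 endfacet
 facet normal -0.238 -0.454 0.858
  outer loop
   vertex 2.8 4.8 5.0
   vertex 2.2 0.2 2.4
   vertex 4.2 5.2 5.6
  endloop
 endfacet
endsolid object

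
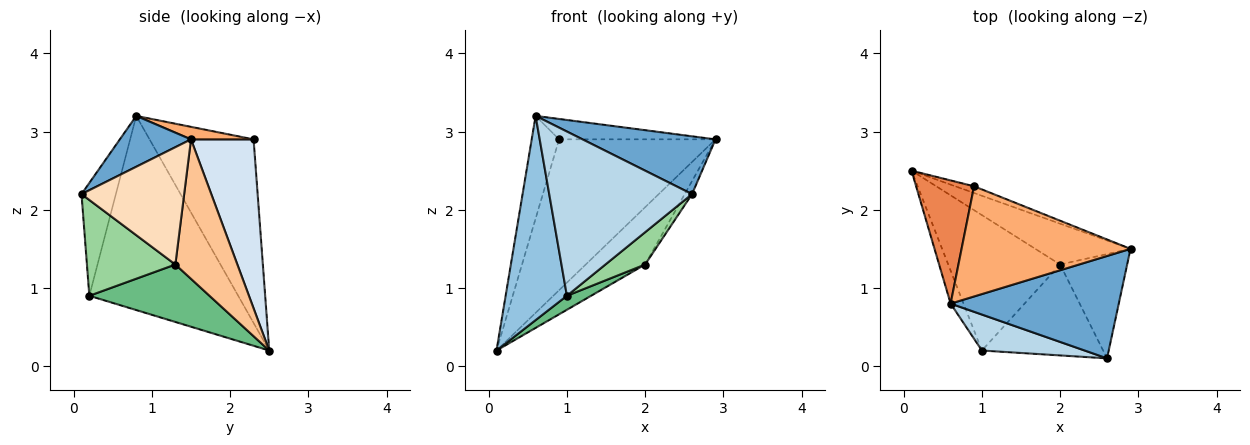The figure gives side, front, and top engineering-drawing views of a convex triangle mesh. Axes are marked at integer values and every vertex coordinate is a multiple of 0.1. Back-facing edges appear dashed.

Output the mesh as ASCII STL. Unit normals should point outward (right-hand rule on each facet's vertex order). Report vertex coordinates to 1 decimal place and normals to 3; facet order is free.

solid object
 facet normal 0.255 -0.476 0.842
  outer loop
   vertex 2.6 0.1 2.2
   vertex 2.9 1.5 2.9
   vertex 0.6 0.8 3.2
  endloop
 endfacet
 facet normal -0.923 -0.380 -0.061
  outer loop
   vertex 1.0 0.2 0.9
   vertex 0.6 0.8 3.2
   vertex 0.1 2.5 0.2
  endloop
 endfacet
 facet normal -0.229 -0.951 0.208
  outer loop
   vertex 1.0 0.2 0.9
   vertex 2.6 0.1 2.2
   vertex 0.6 0.8 3.2
  endloop
 endfacet
 facet normal 0.371 0.928 -0.041
  outer loop
   vertex 0.9 2.3 2.9
   vertex 2.9 1.5 2.9
   vertex 0.1 2.5 0.2
  endloop
 endfacet
 facet normal -0.925 0.243 0.292
  outer loop
   vertex 0.9 2.3 2.9
   vertex 0.1 2.5 0.2
   vertex 0.6 0.8 3.2
  endloop
 endfacet
 facet normal 0.073 0.182 0.981
  outer loop
   vertex 0.9 2.3 2.9
   vertex 0.6 0.8 3.2
   vertex 2.9 1.5 2.9
  endloop
 endfacet
 facet normal 0.648 0.621 -0.442
  outer loop
   vertex 2.0 1.3 1.3
   vertex 0.1 2.5 0.2
   vertex 2.9 1.5 2.9
  endloop
 endfacet
 facet normal 0.867 0.062 -0.495
  outer loop
   vertex 2.0 1.3 1.3
   vertex 2.9 1.5 2.9
   vertex 2.6 0.1 2.2
  endloop
 endfacet
 facet normal 0.455 -0.092 -0.886
  outer loop
   vertex 2.0 1.3 1.3
   vertex 1.0 0.2 0.9
   vertex 0.1 2.5 0.2
  endloop
 endfacet
 facet normal 0.597 -0.268 -0.756
  outer loop
   vertex 2.0 1.3 1.3
   vertex 2.6 0.1 2.2
   vertex 1.0 0.2 0.9
  endloop
 endfacet
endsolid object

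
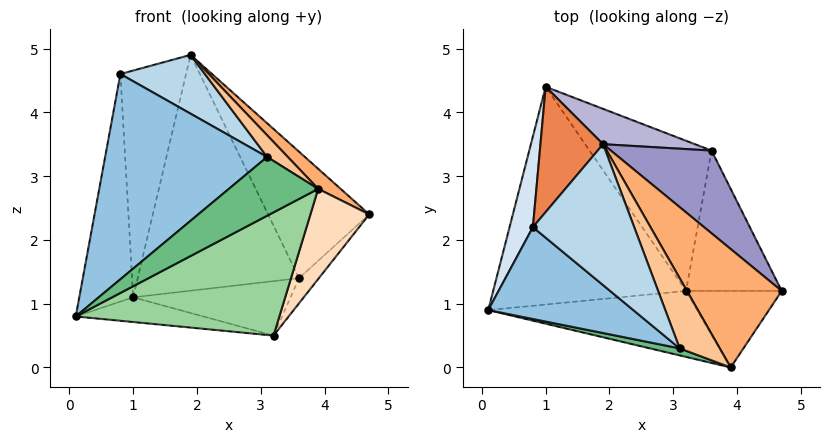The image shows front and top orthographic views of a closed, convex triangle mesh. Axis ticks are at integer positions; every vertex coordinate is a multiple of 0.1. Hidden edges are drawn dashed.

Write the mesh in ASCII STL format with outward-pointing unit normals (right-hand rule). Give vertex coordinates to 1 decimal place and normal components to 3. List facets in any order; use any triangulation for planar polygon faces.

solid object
 facet normal -0.106 0.112 -0.988
  outer loop
   vertex 3.2 1.2 0.5
   vertex 0.1 0.9 0.8
   vertex 1.0 4.4 1.1
  endloop
 endfacet
 facet normal -0.463 -0.809 0.362
  outer loop
   vertex 0.8 2.2 4.6
   vertex 0.1 0.9 0.8
   vertex 3.1 0.3 3.3
  endloop
 endfacet
 facet normal 0.199 -0.377 0.904
  outer loop
   vertex 0.8 2.2 4.6
   vertex 3.1 0.3 3.3
   vertex 1.9 3.5 4.9
  endloop
 endfacet
 facet normal -0.966 0.240 0.096
  outer loop
   vertex 0.8 2.2 4.6
   vertex 1.0 4.4 1.1
   vertex 0.1 0.9 0.8
  endloop
 endfacet
 facet normal -0.759 0.570 0.315
  outer loop
   vertex 0.8 2.2 4.6
   vertex 1.9 3.5 4.9
   vertex 1.0 4.4 1.1
  endloop
 endfacet
 facet normal 0.597 -0.134 0.791
  outer loop
   vertex 3.9 0.0 2.8
   vertex 4.7 1.2 2.4
   vertex 1.9 3.5 4.9
  endloop
 endfacet
 facet normal 0.437 -0.266 0.859
  outer loop
   vertex 3.9 0.0 2.8
   vertex 1.9 3.5 4.9
   vertex 3.1 0.3 3.3
  endloop
 endfacet
 facet normal 0.634 -0.590 -0.501
  outer loop
   vertex 3.9 0.0 2.8
   vertex 3.2 1.2 0.5
   vertex 4.7 1.2 2.4
  endloop
 endfacet
 facet normal -0.285 -0.952 0.114
  outer loop
   vertex 3.9 0.0 2.8
   vertex 3.1 0.3 3.3
   vertex 0.1 0.9 0.8
  endloop
 endfacet
 facet normal 0.040 -0.881 -0.472
  outer loop
   vertex 3.9 0.0 2.8
   vertex 0.1 0.9 0.8
   vertex 3.2 1.2 0.5
  endloop
 endfacet
 facet normal 0.780 0.110 -0.616
  outer loop
   vertex 3.6 3.4 1.4
   vertex 4.7 1.2 2.4
   vertex 3.2 1.2 0.5
  endloop
 endfacet
 facet normal 0.233 0.332 -0.914
  outer loop
   vertex 3.6 3.4 1.4
   vertex 3.2 1.2 0.5
   vertex 1.0 4.4 1.1
  endloop
 endfacet
 facet normal 0.762 0.542 0.355
  outer loop
   vertex 3.6 3.4 1.4
   vertex 1.9 3.5 4.9
   vertex 4.7 1.2 2.4
  endloop
 endfacet
 facet normal 0.341 0.930 0.139
  outer loop
   vertex 3.6 3.4 1.4
   vertex 1.0 4.4 1.1
   vertex 1.9 3.5 4.9
  endloop
 endfacet
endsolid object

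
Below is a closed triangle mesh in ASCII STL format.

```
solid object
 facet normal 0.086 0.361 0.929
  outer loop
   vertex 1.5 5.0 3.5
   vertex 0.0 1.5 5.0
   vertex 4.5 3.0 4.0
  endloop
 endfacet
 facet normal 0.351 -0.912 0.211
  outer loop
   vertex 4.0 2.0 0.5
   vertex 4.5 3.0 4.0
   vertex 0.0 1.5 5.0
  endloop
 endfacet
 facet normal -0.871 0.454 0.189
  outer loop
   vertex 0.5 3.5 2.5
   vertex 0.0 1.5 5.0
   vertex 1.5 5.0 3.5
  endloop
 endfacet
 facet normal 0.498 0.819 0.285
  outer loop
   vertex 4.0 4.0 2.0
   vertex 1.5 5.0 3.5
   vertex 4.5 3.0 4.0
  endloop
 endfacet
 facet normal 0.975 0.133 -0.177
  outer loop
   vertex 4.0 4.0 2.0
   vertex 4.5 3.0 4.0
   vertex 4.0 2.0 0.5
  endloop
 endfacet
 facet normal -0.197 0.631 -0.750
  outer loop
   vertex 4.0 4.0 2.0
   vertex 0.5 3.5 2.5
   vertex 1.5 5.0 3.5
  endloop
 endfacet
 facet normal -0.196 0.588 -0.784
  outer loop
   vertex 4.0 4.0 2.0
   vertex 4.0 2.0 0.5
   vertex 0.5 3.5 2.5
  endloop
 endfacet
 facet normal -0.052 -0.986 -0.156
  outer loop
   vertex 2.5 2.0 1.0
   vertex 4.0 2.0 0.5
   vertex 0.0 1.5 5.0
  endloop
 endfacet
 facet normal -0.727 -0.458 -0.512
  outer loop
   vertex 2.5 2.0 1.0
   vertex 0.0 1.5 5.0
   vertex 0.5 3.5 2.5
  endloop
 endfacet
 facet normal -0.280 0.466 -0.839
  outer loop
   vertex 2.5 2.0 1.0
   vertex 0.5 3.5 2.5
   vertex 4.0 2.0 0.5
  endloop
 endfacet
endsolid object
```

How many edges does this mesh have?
15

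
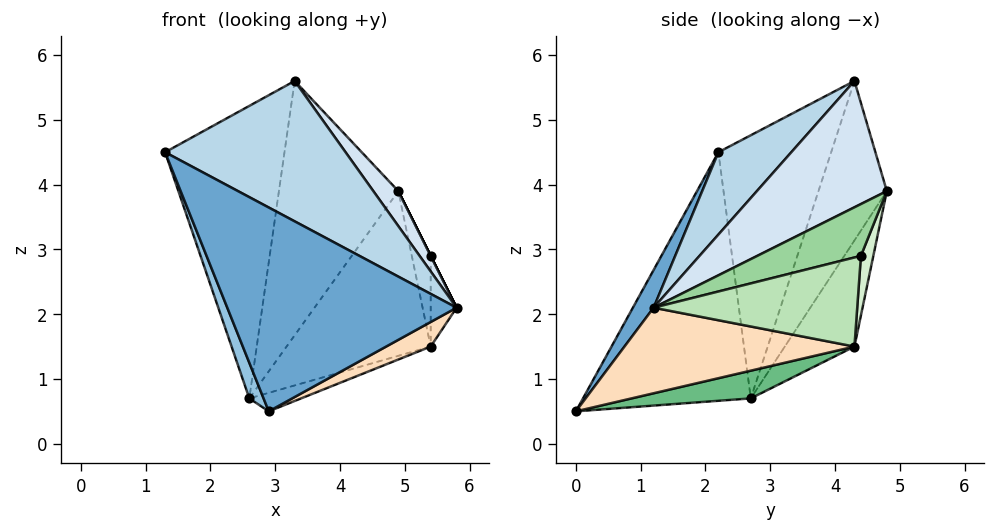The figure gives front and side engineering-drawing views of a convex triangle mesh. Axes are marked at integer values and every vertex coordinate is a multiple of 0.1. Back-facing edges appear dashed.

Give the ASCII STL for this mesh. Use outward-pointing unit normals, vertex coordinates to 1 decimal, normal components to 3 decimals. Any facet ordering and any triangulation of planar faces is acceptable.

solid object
 facet normal 0.078 -0.860 0.504
  outer loop
   vertex 2.9 0.0 0.5
   vertex 5.8 1.2 2.1
   vertex 1.3 2.2 4.5
  endloop
 endfacet
 facet normal -0.940 -0.080 -0.332
  outer loop
   vertex 2.6 2.7 0.7
   vertex 2.9 0.0 0.5
   vertex 1.3 2.2 4.5
  endloop
 endfacet
 facet normal 0.253 -0.627 0.737
  outer loop
   vertex 3.3 4.3 5.6
   vertex 1.3 2.2 4.5
   vertex 5.8 1.2 2.1
  endloop
 endfacet
 facet normal 0.741 -0.143 0.656
  outer loop
   vertex 3.3 4.3 5.6
   vertex 5.8 1.2 2.1
   vertex 4.9 4.8 3.9
  endloop
 endfacet
 facet normal -0.680 0.720 -0.138
  outer loop
   vertex 3.3 4.3 5.6
   vertex 2.6 2.7 0.7
   vertex 1.3 2.2 4.5
  endloop
 endfacet
 facet normal -0.486 0.849 -0.208
  outer loop
   vertex 3.3 4.3 5.6
   vertex 4.9 4.8 3.9
   vertex 2.6 2.7 0.7
  endloop
 endfacet
 facet normal -0.419 0.867 -0.268
  outer loop
   vertex 5.4 4.3 1.5
   vertex 2.6 2.7 0.7
   vertex 4.9 4.8 3.9
  endloop
 endfacet
 facet normal 0.512 -0.099 -0.853
  outer loop
   vertex 5.4 4.3 1.5
   vertex 5.8 1.2 2.1
   vertex 2.9 0.0 0.5
  endloop
 endfacet
 facet normal 0.222 0.097 -0.970
  outer loop
   vertex 5.4 4.3 1.5
   vertex 2.9 0.0 0.5
   vertex 2.6 2.7 0.7
  endloop
 endfacet
 facet normal 0.894 0.000 0.447
  outer loop
   vertex 5.4 4.4 2.9
   vertex 4.9 4.8 3.9
   vertex 5.8 1.2 2.1
  endloop
 endfacet
 facet normal 0.992 0.126 -0.009
  outer loop
   vertex 5.4 4.4 2.9
   vertex 5.8 1.2 2.1
   vertex 5.4 4.3 1.5
  endloop
 endfacet
 facet normal 0.548 0.834 -0.060
  outer loop
   vertex 5.4 4.4 2.9
   vertex 5.4 4.3 1.5
   vertex 4.9 4.8 3.9
  endloop
 endfacet
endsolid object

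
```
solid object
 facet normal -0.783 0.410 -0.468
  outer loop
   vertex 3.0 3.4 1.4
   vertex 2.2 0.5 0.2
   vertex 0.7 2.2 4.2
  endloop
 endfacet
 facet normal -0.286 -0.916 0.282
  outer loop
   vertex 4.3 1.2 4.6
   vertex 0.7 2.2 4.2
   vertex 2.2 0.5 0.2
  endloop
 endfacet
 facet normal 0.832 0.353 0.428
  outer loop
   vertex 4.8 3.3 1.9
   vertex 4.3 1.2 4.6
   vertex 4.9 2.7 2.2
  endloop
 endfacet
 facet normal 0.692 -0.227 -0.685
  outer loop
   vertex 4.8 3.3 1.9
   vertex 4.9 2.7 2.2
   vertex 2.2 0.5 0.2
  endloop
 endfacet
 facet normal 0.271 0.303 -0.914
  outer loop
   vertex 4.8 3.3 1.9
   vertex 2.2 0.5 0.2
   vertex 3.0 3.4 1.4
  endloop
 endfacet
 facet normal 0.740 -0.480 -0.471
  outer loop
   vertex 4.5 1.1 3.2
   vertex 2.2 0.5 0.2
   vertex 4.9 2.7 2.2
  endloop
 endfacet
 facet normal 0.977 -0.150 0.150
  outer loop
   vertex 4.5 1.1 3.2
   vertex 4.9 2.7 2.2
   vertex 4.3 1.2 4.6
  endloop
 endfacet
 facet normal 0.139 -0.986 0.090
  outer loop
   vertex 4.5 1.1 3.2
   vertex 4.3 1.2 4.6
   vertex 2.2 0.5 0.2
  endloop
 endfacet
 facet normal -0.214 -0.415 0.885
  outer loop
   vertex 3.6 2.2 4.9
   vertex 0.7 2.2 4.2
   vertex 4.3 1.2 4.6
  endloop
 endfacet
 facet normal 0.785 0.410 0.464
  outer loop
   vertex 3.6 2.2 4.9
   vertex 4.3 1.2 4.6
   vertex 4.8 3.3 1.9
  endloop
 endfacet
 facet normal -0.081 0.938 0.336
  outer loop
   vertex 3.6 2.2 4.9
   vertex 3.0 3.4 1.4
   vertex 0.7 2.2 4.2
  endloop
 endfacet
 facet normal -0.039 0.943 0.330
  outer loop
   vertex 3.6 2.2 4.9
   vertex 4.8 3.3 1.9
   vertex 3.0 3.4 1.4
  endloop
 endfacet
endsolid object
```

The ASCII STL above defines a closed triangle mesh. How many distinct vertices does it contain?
8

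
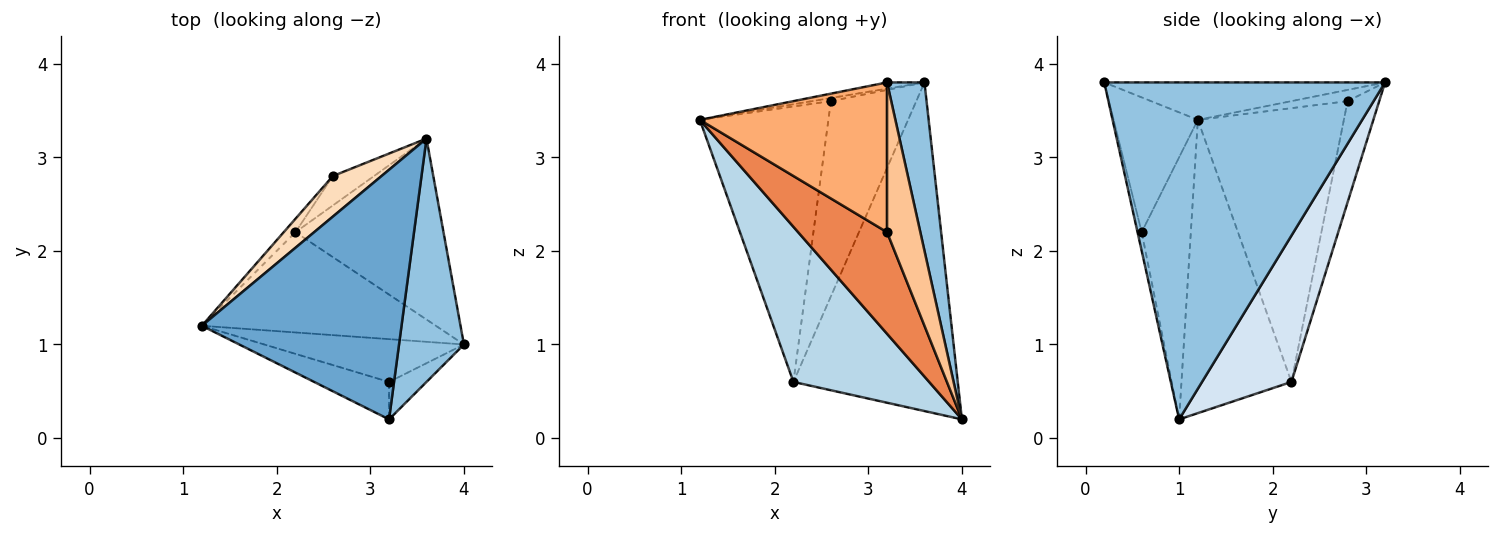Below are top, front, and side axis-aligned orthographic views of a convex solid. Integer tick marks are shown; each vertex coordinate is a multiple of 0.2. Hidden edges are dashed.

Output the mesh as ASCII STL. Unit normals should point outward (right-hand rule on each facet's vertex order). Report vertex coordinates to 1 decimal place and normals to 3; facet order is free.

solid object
 facet normal -0.184 0.025 0.983
  outer loop
   vertex 3.2 0.2 3.8
   vertex 3.6 3.2 3.8
   vertex 1.2 1.2 3.4
  endloop
 endfacet
 facet normal 0.974 -0.130 0.188
  outer loop
   vertex 3.2 0.2 3.8
   vertex 4.0 1.0 0.2
   vertex 3.6 3.2 3.8
  endloop
 endfacet
 facet normal -0.563 -0.694 -0.449
  outer loop
   vertex 2.2 2.2 0.6
   vertex 4.0 1.0 0.2
   vertex 1.2 1.2 3.4
  endloop
 endfacet
 facet normal 0.430 0.791 -0.435
  outer loop
   vertex 2.2 2.2 0.6
   vertex 3.6 3.2 3.8
   vertex 4.0 1.0 0.2
  endloop
 endfacet
 facet normal -0.454 -0.821 -0.346
  outer loop
   vertex 3.2 0.6 2.2
   vertex 1.2 1.2 3.4
   vertex 4.0 1.0 0.2
  endloop
 endfacet
 facet normal -0.400 -0.889 -0.222
  outer loop
   vertex 3.2 0.6 2.2
   vertex 3.2 0.2 3.8
   vertex 1.2 1.2 3.4
  endloop
 endfacet
 facet normal -0.120 -0.963 -0.241
  outer loop
   vertex 3.2 0.6 2.2
   vertex 4.0 1.0 0.2
   vertex 3.2 0.2 3.8
  endloop
 endfacet
 facet normal -0.224 0.075 0.972
  outer loop
   vertex 2.6 2.8 3.6
   vertex 1.2 1.2 3.4
   vertex 3.6 3.2 3.8
  endloop
 endfacet
 facet normal -0.750 0.660 -0.032
  outer loop
   vertex 2.6 2.8 3.6
   vertex 2.2 2.2 0.6
   vertex 1.2 1.2 3.4
  endloop
 endfacet
 facet normal -0.343 0.929 -0.140
  outer loop
   vertex 2.6 2.8 3.6
   vertex 3.6 3.2 3.8
   vertex 2.2 2.2 0.6
  endloop
 endfacet
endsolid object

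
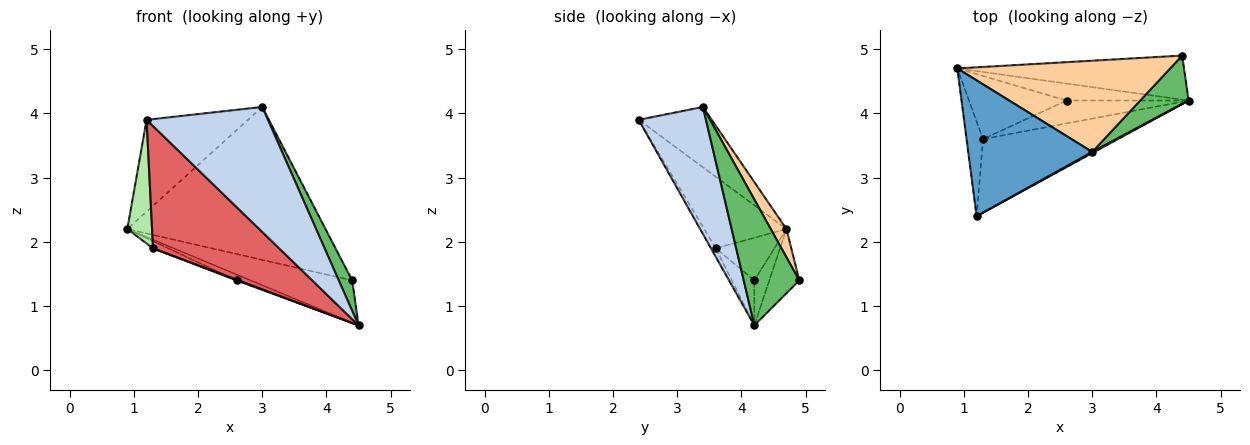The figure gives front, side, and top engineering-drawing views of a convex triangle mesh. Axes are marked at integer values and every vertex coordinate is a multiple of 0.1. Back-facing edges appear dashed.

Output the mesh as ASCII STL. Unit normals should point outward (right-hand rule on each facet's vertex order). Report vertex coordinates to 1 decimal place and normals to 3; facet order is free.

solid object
 facet normal -0.374 0.519 0.769
  outer loop
   vertex 3.0 3.4 4.1
   vertex 0.9 4.7 2.2
   vertex 1.2 2.4 3.9
  endloop
 endfacet
 facet normal 0.485 -0.875 0.008
  outer loop
   vertex 3.0 3.4 4.1
   vertex 1.2 2.4 3.9
   vertex 4.5 4.2 0.7
  endloop
 endfacet
 facet normal -0.200 0.678 -0.707
  outer loop
   vertex 4.4 4.9 1.4
   vertex 4.5 4.2 0.7
   vertex 0.9 4.7 2.2
  endloop
 endfacet
 facet normal 0.068 0.857 0.511
  outer loop
   vertex 4.4 4.9 1.4
   vertex 0.9 4.7 2.2
   vertex 3.0 3.4 4.1
  endloop
 endfacet
 facet normal 0.911 -0.220 0.350
  outer loop
   vertex 4.4 4.9 1.4
   vertex 3.0 3.4 4.1
   vertex 4.5 4.2 0.7
  endloop
 endfacet
 facet normal -0.935 -0.281 -0.216
  outer loop
   vertex 1.3 3.6 1.9
   vertex 1.2 2.4 3.9
   vertex 0.9 4.7 2.2
  endloop
 endfacet
 facet normal -0.033 -0.856 -0.515
  outer loop
   vertex 1.3 3.6 1.9
   vertex 4.5 4.2 0.7
   vertex 1.2 2.4 3.9
  endloop
 endfacet
 facet normal -0.329 0.310 -0.892
  outer loop
   vertex 2.6 4.2 1.4
   vertex 0.9 4.7 2.2
   vertex 4.5 4.2 0.7
  endloop
 endfacet
 facet normal -0.398 0.104 -0.911
  outer loop
   vertex 2.6 4.2 1.4
   vertex 1.3 3.6 1.9
   vertex 0.9 4.7 2.2
  endloop
 endfacet
 facet normal -0.346 -0.033 -0.938
  outer loop
   vertex 2.6 4.2 1.4
   vertex 4.5 4.2 0.7
   vertex 1.3 3.6 1.9
  endloop
 endfacet
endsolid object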